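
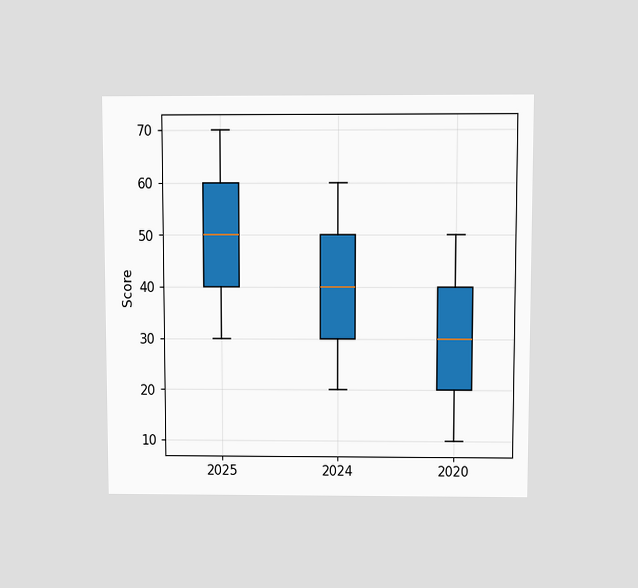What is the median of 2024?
40

The chart is viewed at a slight angle. The median line in the 2024 box sits at 40.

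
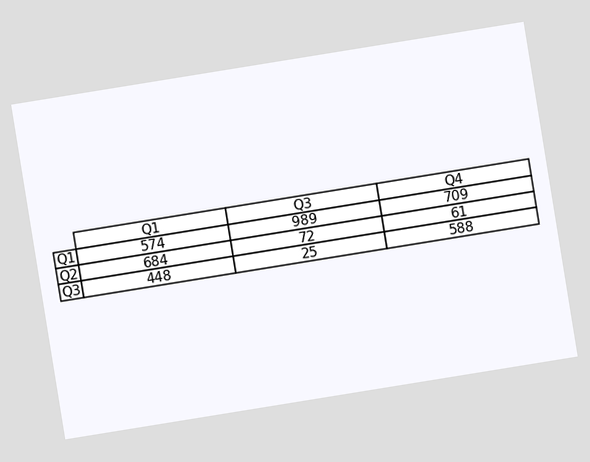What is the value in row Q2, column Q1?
684

The chart is tilted about 9° counter-clockwise. The (Q2, Q1) cell reads 684.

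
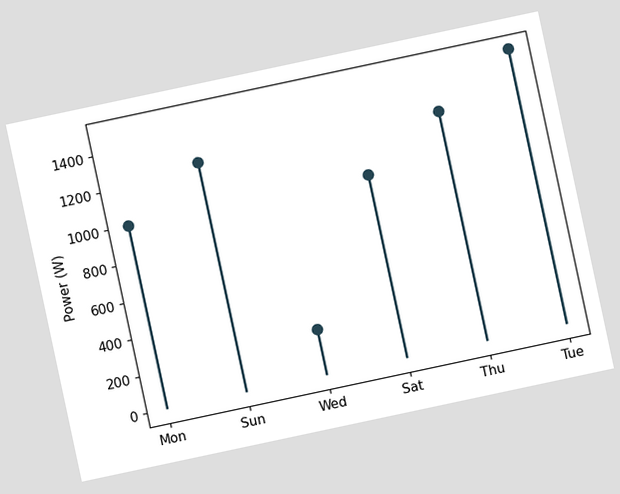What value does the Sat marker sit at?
The chart is tilted about 12° counter-clockwise. The Sat marker sits at 1000W.

1000W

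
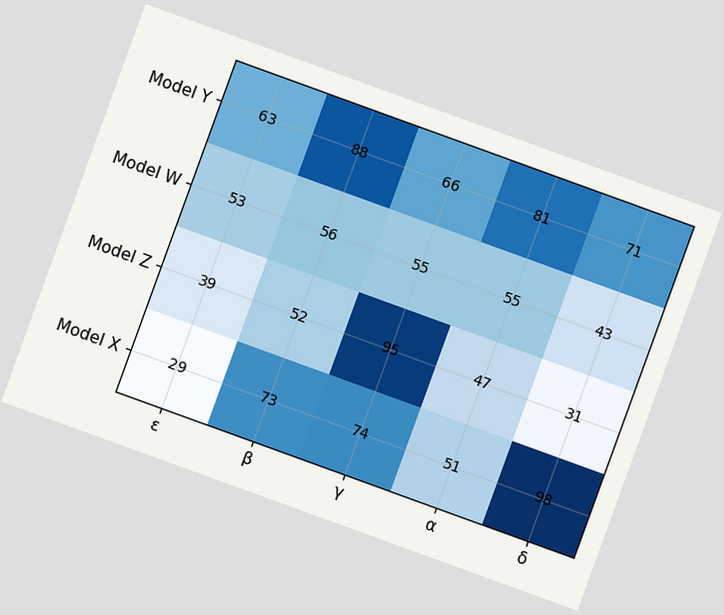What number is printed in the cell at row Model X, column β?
The chart is tilted about 20° clockwise. The (Model X, β) cell reads 73.

73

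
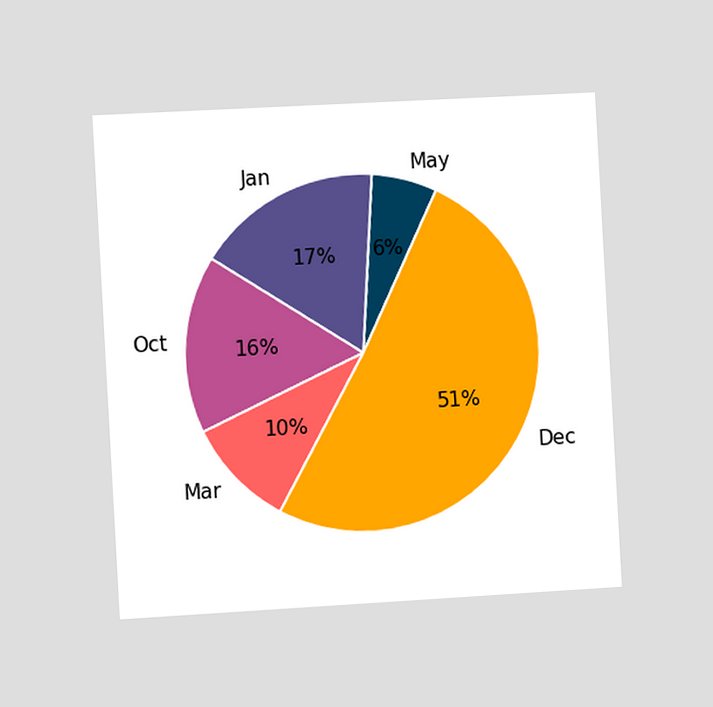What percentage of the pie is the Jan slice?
17%

The chart is tilted about 3° counter-clockwise and viewed at a slight angle. The Jan slice takes up 17% of the pie.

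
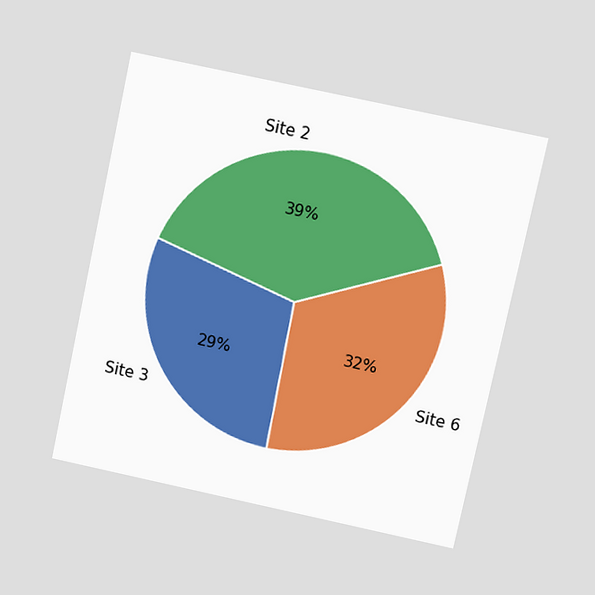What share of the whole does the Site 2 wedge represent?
39%

The chart is tilted about 12° clockwise and viewed at a slight angle. The Site 2 slice takes up 39% of the pie.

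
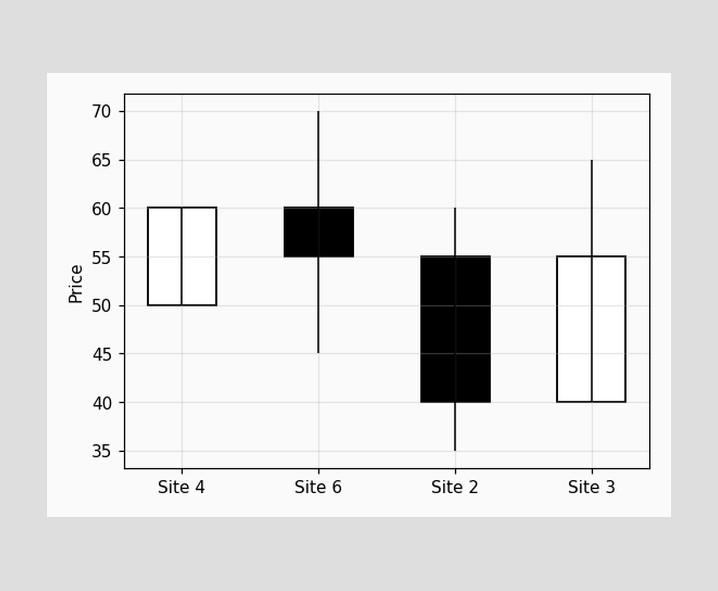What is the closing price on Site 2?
The Site 2 candle closes at 40.

40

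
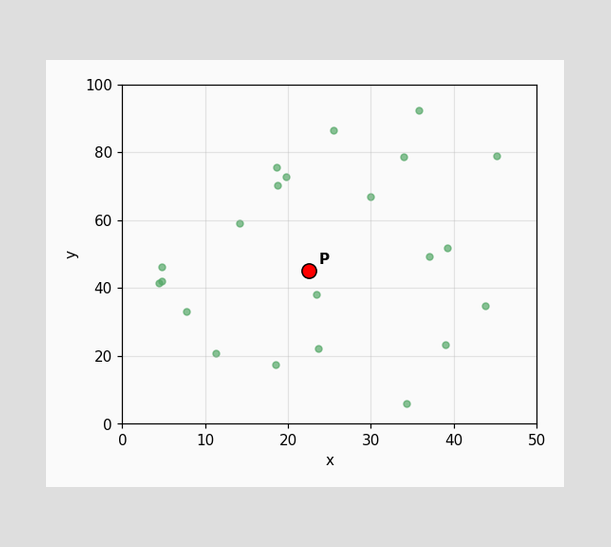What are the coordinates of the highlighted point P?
(22.5, 45)

Following the gridlines from P to each axis, P sits at (22.5, 45).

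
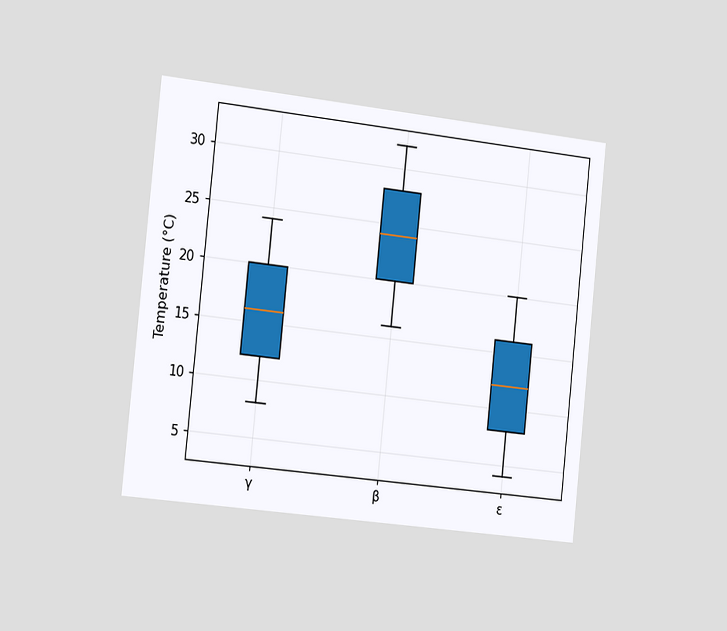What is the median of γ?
The chart is tilted about 6° clockwise and viewed slightly from the left. The median line in the γ box sits at 16°C.

16°C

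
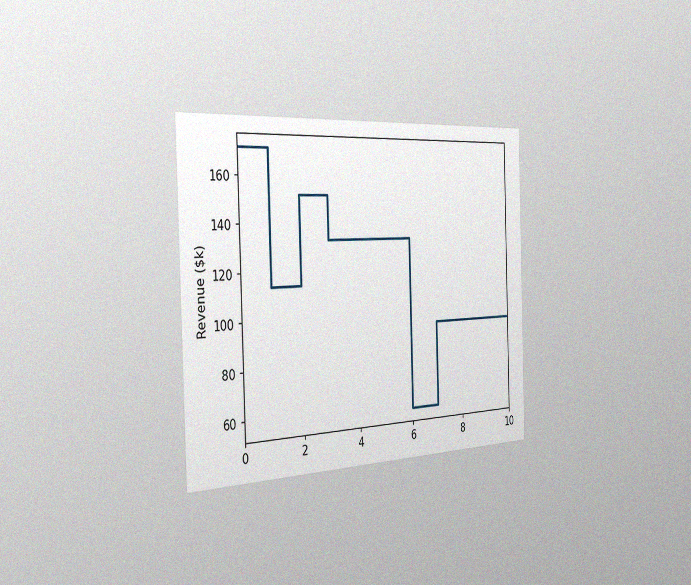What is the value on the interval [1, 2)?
$114k

The chart is viewed slightly from the left, with some photo noise. On [1, 2) the step sits at $114k.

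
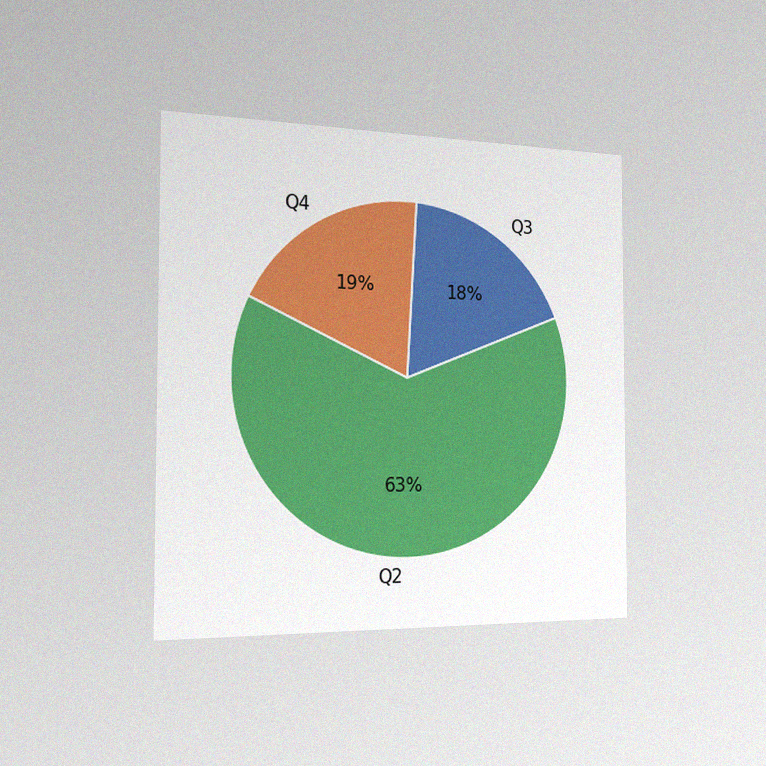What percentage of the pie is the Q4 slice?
19%

The chart is viewed slightly from the left, with some photo noise. The Q4 slice takes up 19% of the pie.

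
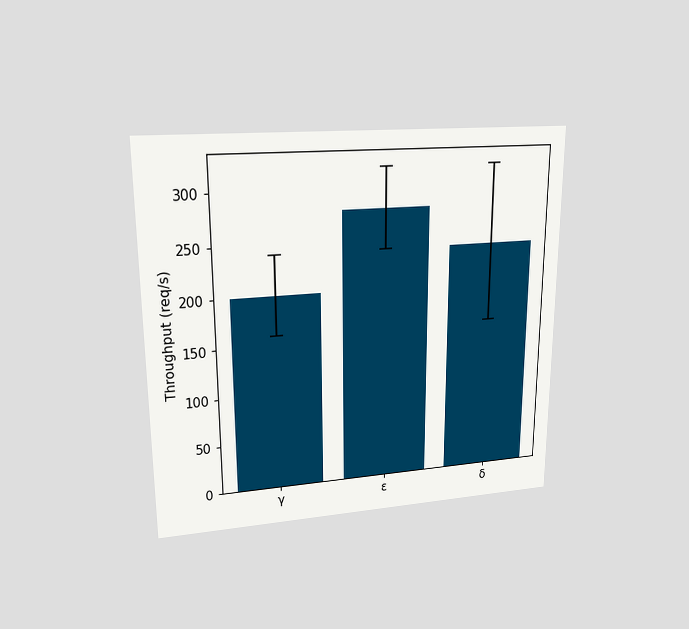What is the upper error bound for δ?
The chart is viewed at a slight angle. The δ bar's upper whisker reaches 320req/s.

320req/s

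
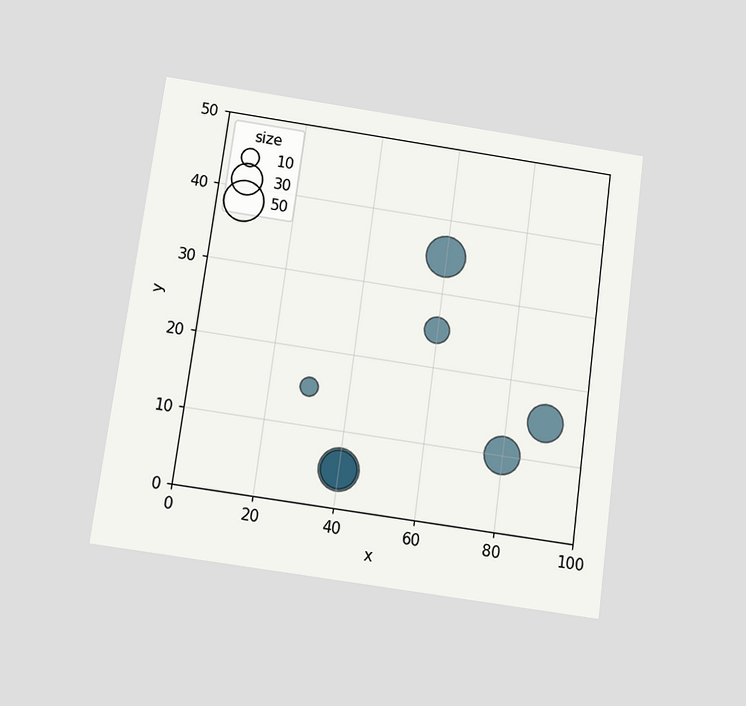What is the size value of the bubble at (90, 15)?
40

The chart is tilted about 8° clockwise and viewed slightly from below. Matching the bubble at (90, 15) against the size legend gives 40.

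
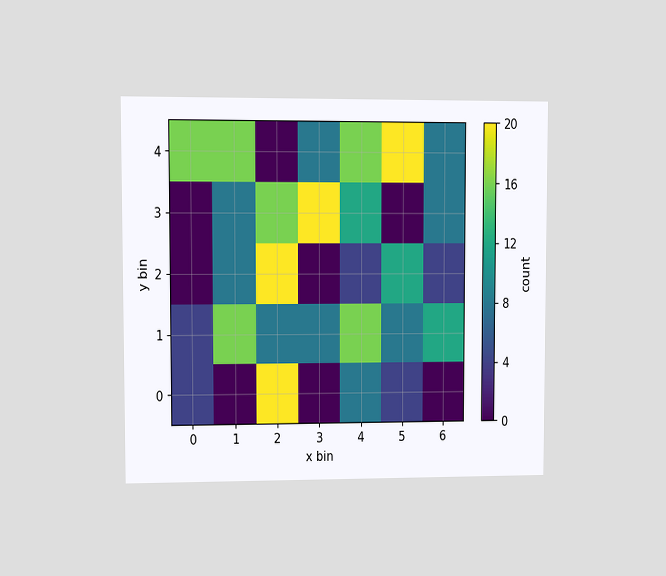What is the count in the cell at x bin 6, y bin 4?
8

The chart is viewed at a slight angle. Matching the cell (6, 4) against the colorbar gives 8.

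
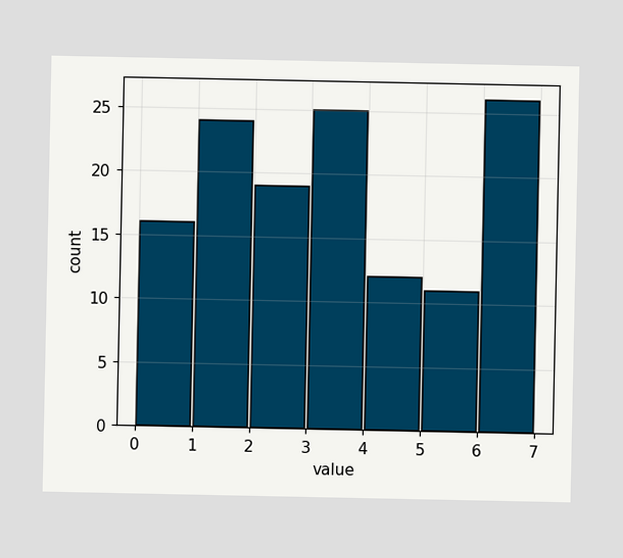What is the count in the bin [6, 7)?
The [6, 7) bin has height 26.

26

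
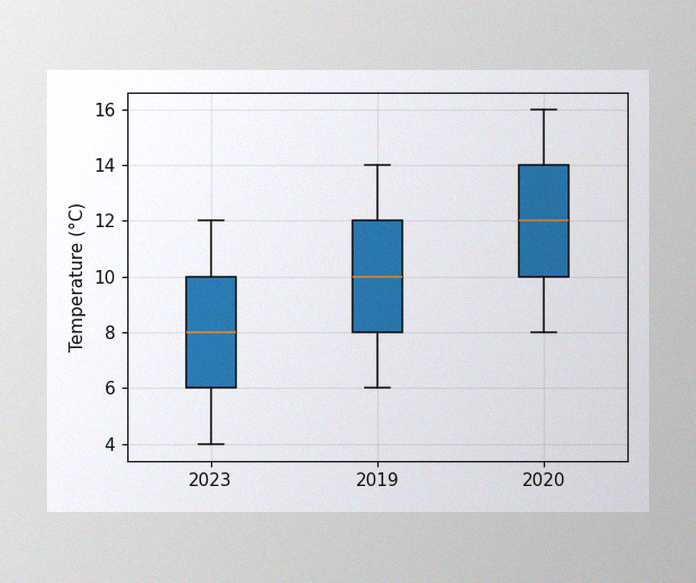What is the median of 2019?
10°C

The image has some photo noise and uneven lighting. The median line in the 2019 box sits at 10°C.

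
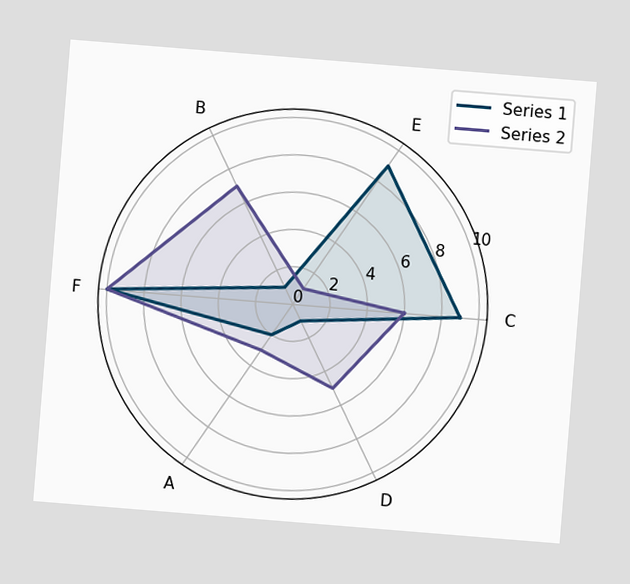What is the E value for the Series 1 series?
The chart is tilted about 5° clockwise. On the E axis, Series 1 reaches 9.

9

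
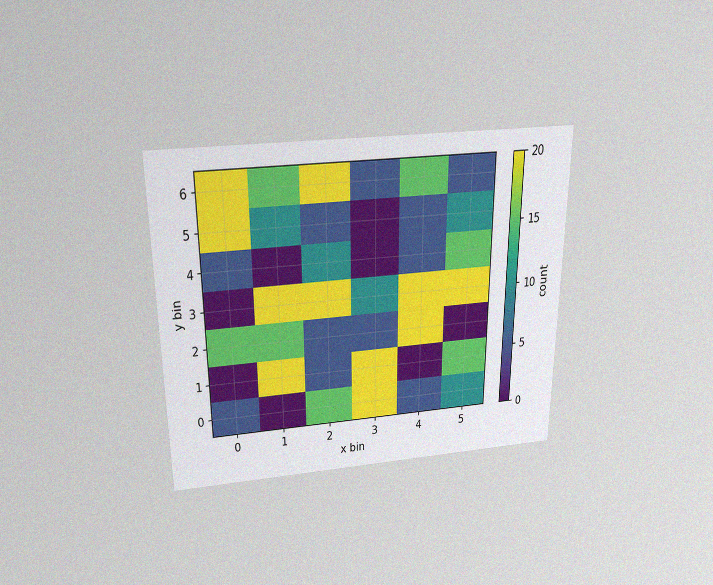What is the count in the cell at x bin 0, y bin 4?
5

The chart is viewed slightly from above, with some photo noise. Matching the cell (0, 4) against the colorbar gives 5.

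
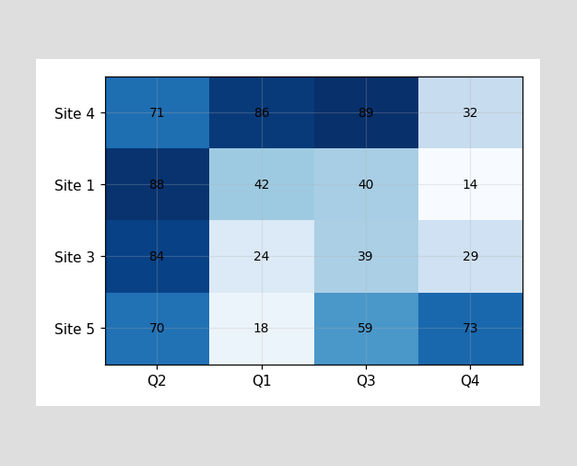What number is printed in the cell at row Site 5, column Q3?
59

The (Site 5, Q3) cell reads 59.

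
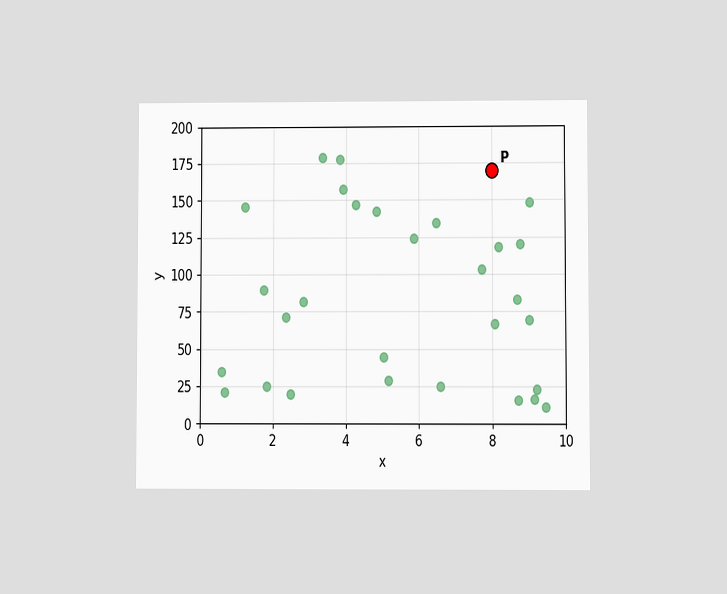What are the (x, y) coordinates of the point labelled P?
The chart is viewed at a slight angle. Following the gridlines from P to each axis, P sits at (8, 170).

(8, 170)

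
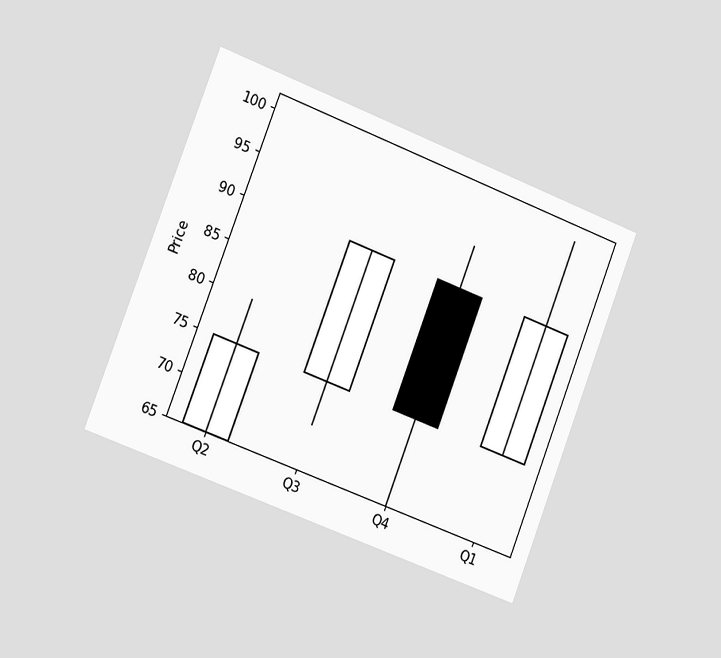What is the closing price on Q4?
75

The chart is tilted about 21° clockwise and viewed slightly from the left. The Q4 candle closes at 75.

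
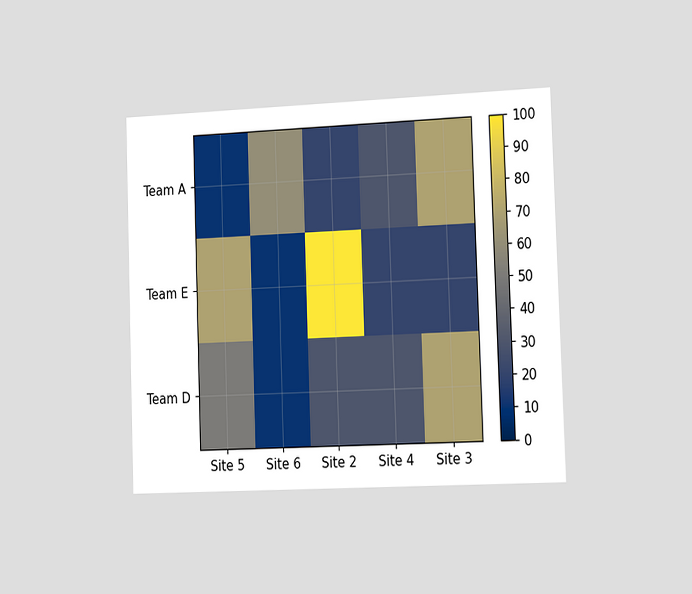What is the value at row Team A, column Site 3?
70

The chart is viewed slightly from the right. Matching cell (Team A, Site 3) against the colorbar gives 70.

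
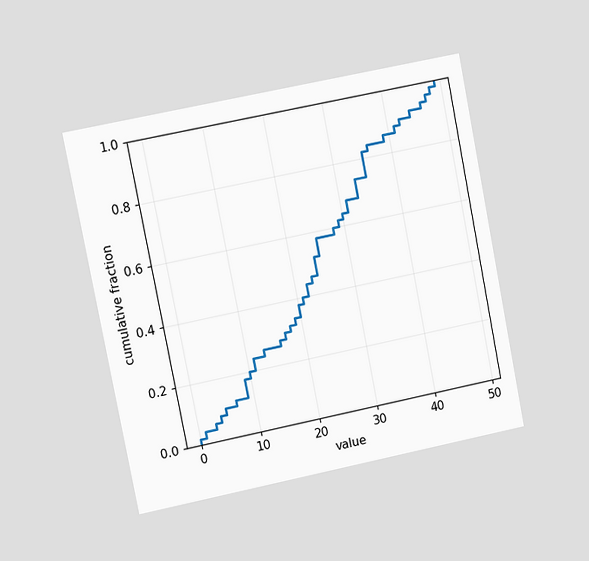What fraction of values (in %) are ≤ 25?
58%

The chart is tilted about 11° counter-clockwise and viewed at a slight angle. At x=25 the ECDF step is at 58%.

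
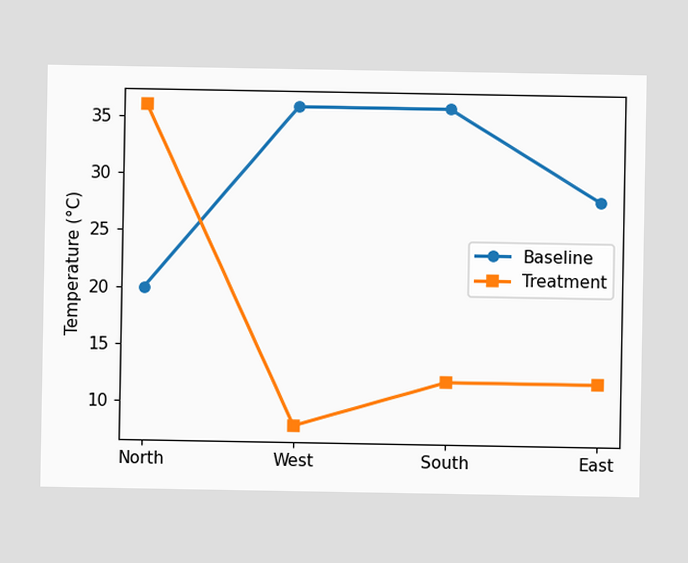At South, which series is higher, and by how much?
At South, Baseline sits above the other line by 24°C.

Baseline, by 24°C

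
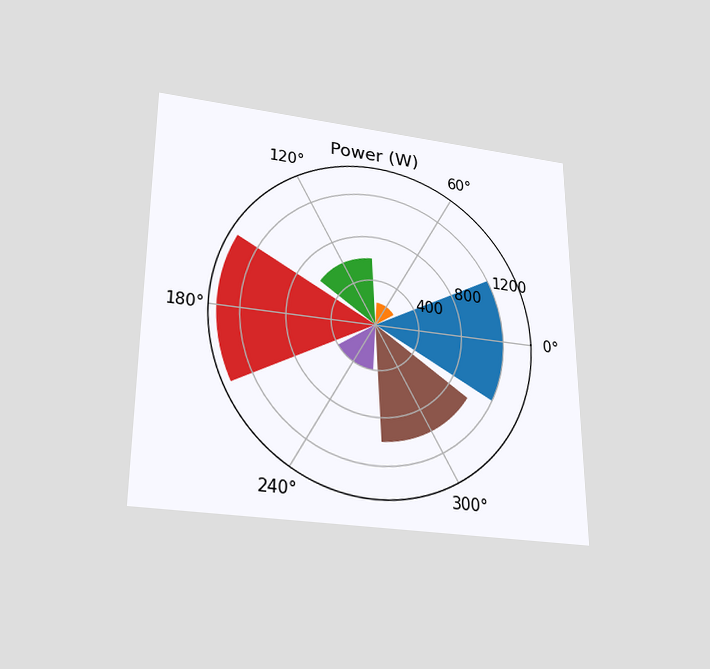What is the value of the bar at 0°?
The chart is viewed slightly from below. The bar at 0° reaches 1200W on the radial axis.

1200W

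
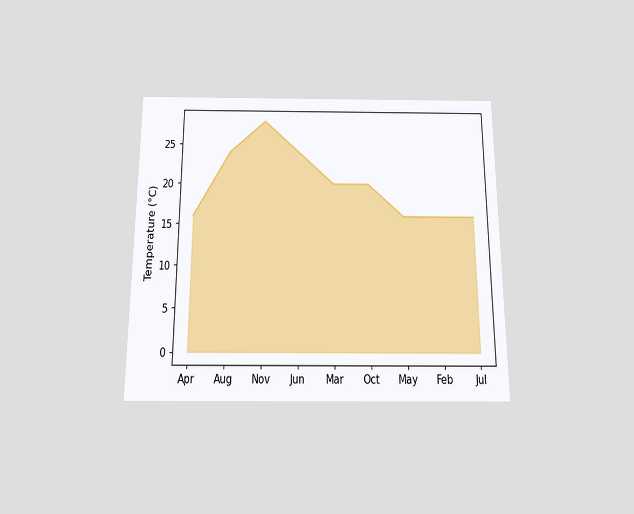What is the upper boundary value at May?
The chart is viewed slightly from below. At May the upper boundary is at 16°C.

16°C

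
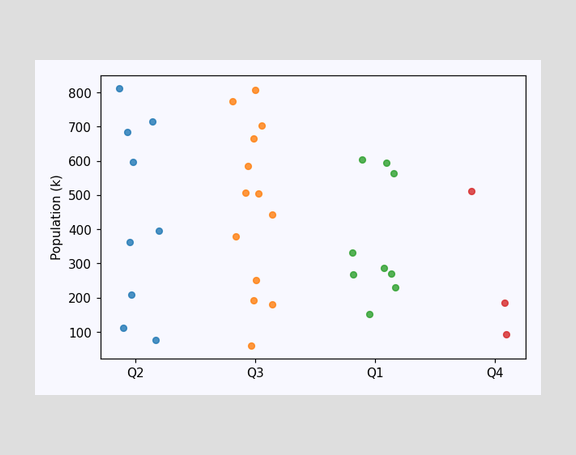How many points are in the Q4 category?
3

Counting the markers in the Q4 column gives 3.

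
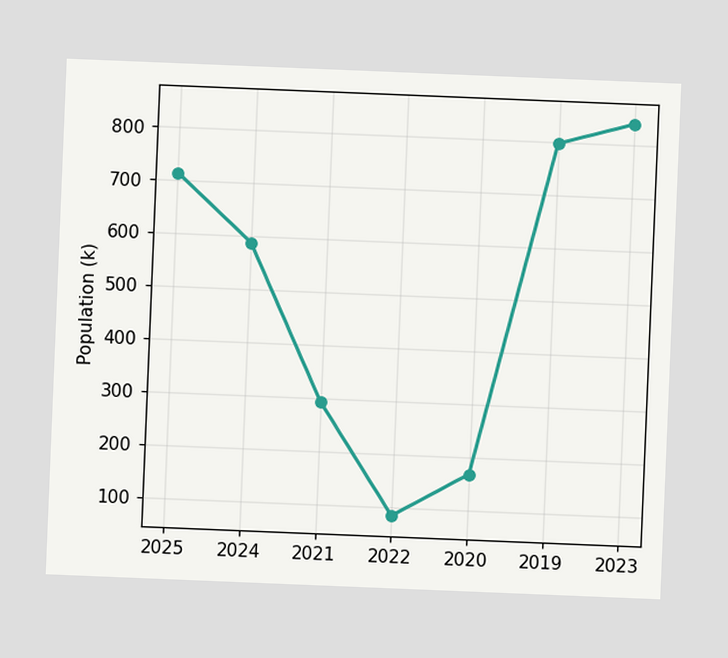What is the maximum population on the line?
840k

The chart is tilted about 2° clockwise. The highest point is at 2023, and reading across to the y-axis gives 840k.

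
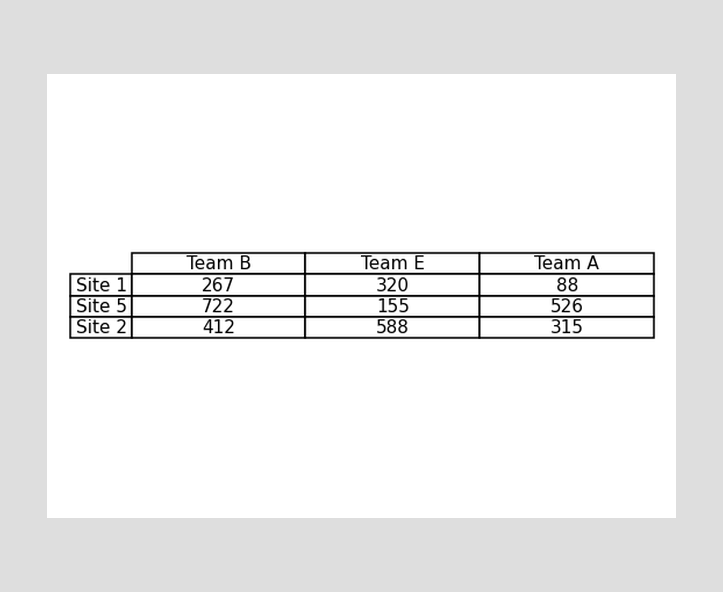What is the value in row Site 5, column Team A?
526

The (Site 5, Team A) cell reads 526.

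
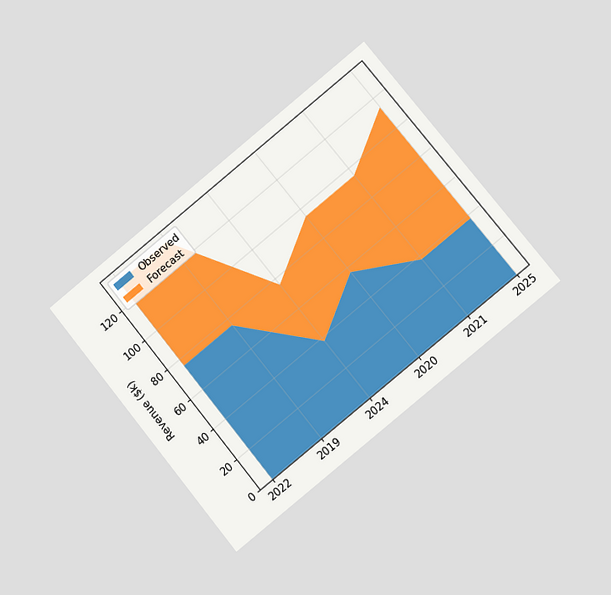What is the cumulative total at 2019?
The chart is tilted about 39° counter-clockwise and viewed at a slight angle. The stacked total at 2019 reaches $133k.

$133k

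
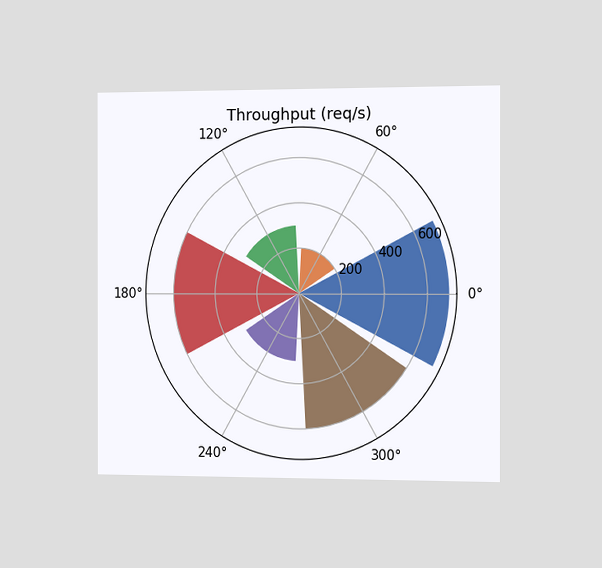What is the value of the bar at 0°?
700req/s

The chart is viewed slightly from the right. The bar at 0° reaches 700req/s on the radial axis.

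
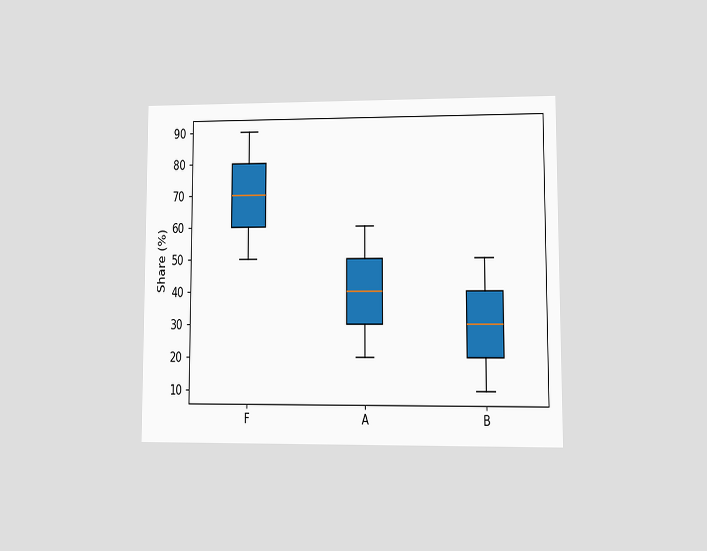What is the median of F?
70%

The chart is viewed at a slight angle. The median line in the F box sits at 70%.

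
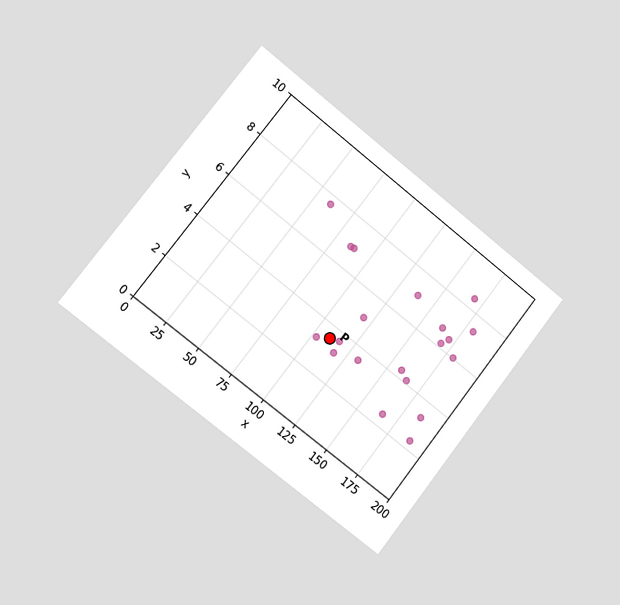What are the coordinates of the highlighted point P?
The chart is tilted about 38° clockwise and viewed slightly from the left. Following the gridlines from P to each axis, P sits at (110, 3.5).

(110, 3.5)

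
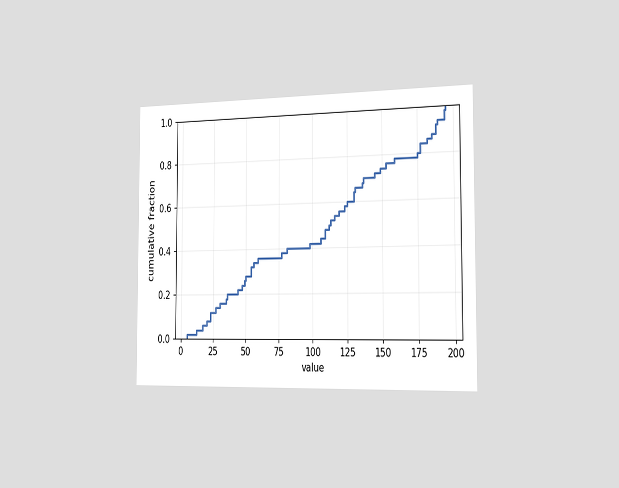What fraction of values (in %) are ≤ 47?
24%

The chart is viewed slightly from the right. At x=47 the ECDF step is at 24%.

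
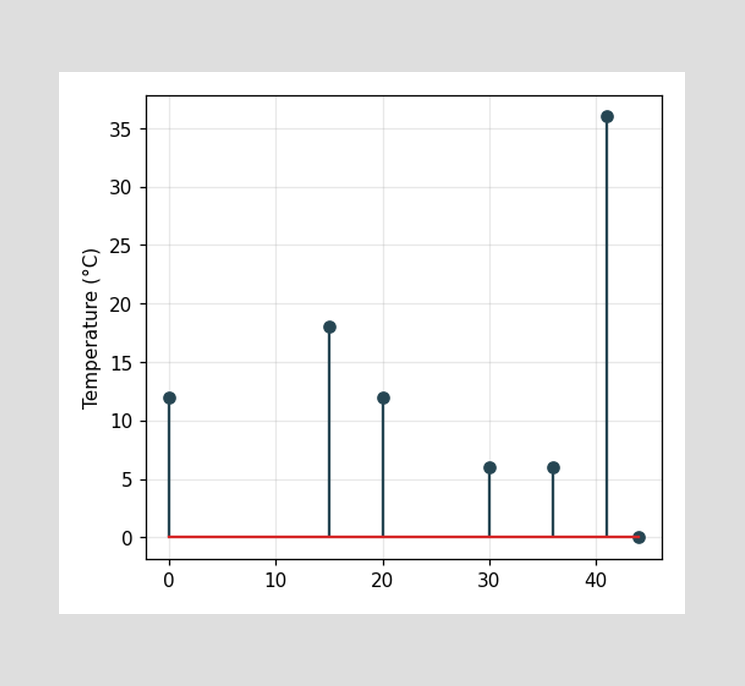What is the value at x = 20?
12°C

The stem at x=20 reaches 12°C.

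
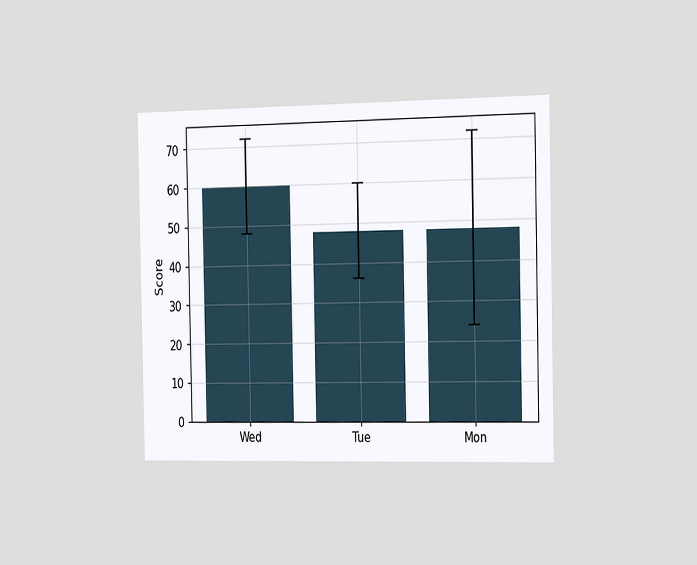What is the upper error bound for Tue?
60

The chart is viewed slightly from the right. The Tue bar's upper whisker reaches 60.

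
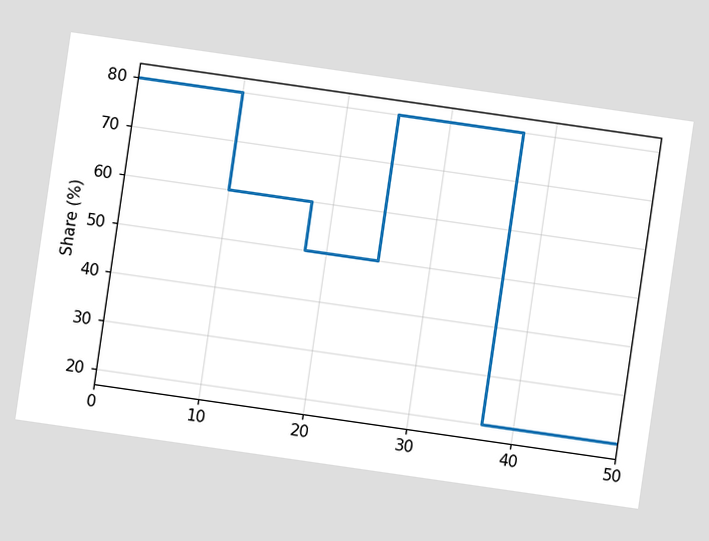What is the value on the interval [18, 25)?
50%

The chart is tilted about 8° clockwise. On [18, 25) the step sits at 50%.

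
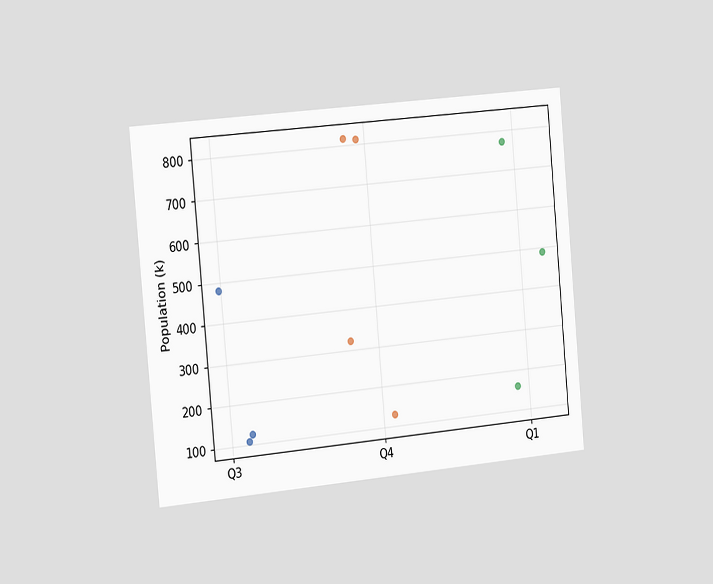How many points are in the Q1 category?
The chart is tilted about 5° counter-clockwise and viewed slightly from the left. Counting the markers in the Q1 column gives 3.

3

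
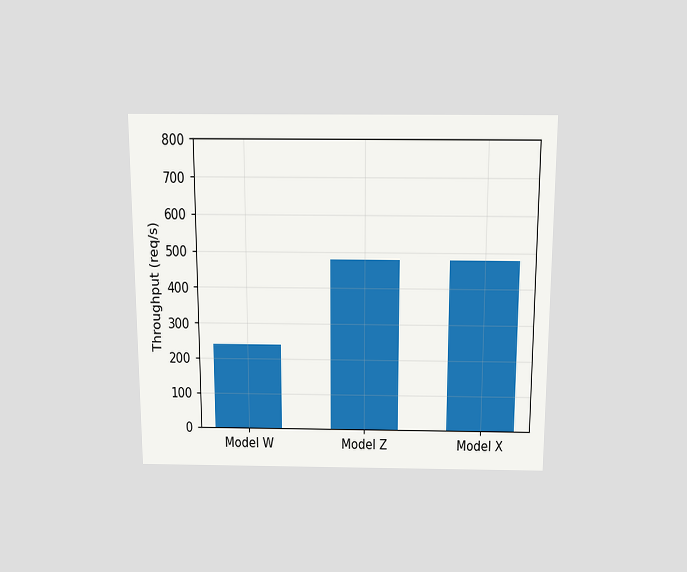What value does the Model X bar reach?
The chart is viewed slightly from above. Reading along the chart's y-axis, the Model X bar reaches 480req/s.

480req/s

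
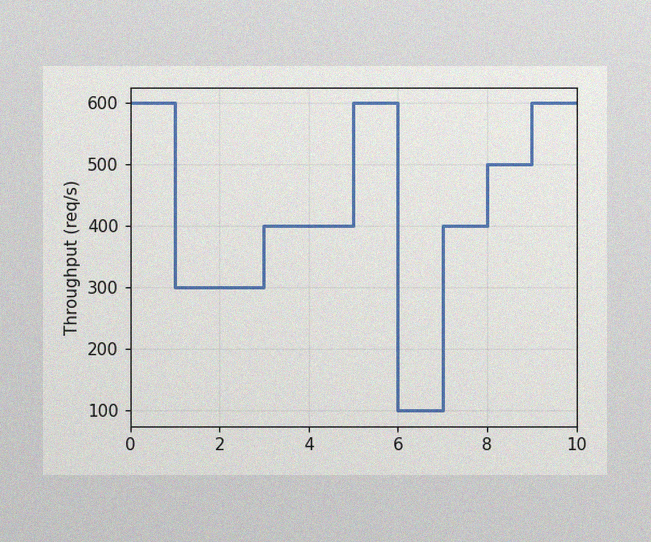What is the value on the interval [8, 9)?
The image has some photo noise and uneven lighting. On [8, 9) the step sits at 500req/s.

500req/s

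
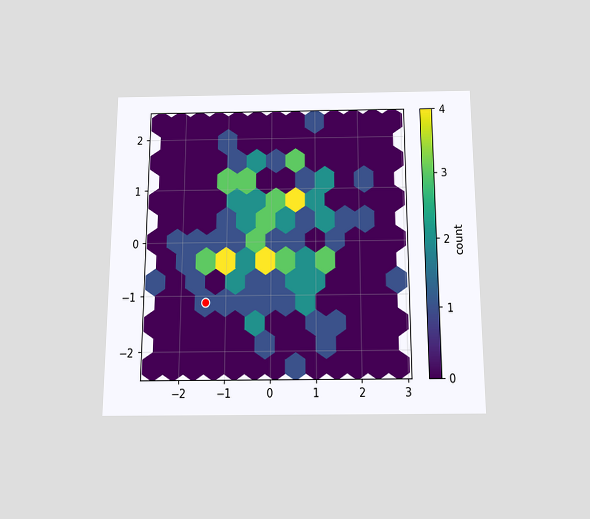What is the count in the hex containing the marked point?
The chart is viewed slightly from below. The marked hex reads 1 on the colorbar.

1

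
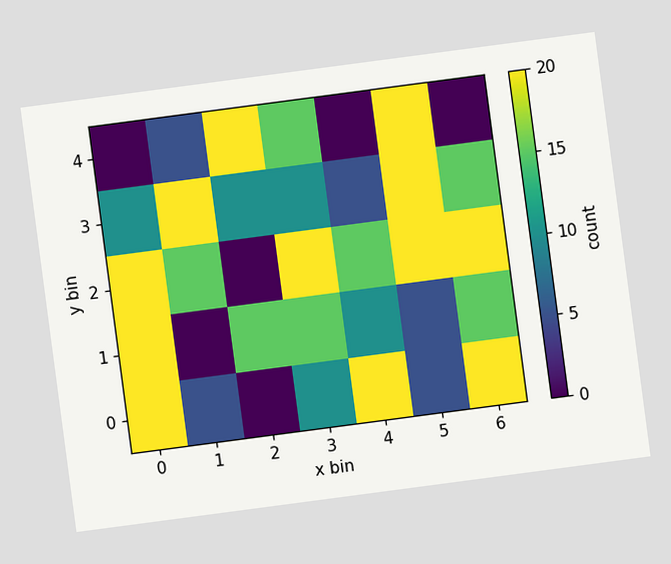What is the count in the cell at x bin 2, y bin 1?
The chart is tilted about 8° counter-clockwise. Matching the cell (2, 1) against the colorbar gives 15.

15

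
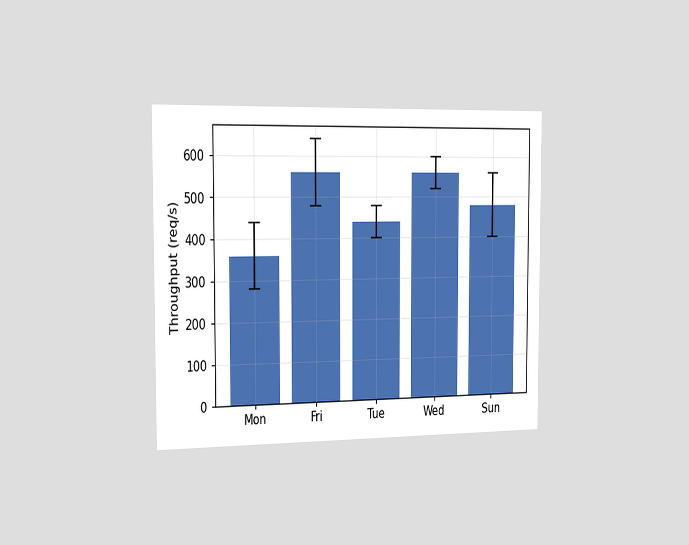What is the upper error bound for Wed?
600req/s

The chart is viewed slightly from the left. The Wed bar's upper whisker reaches 600req/s.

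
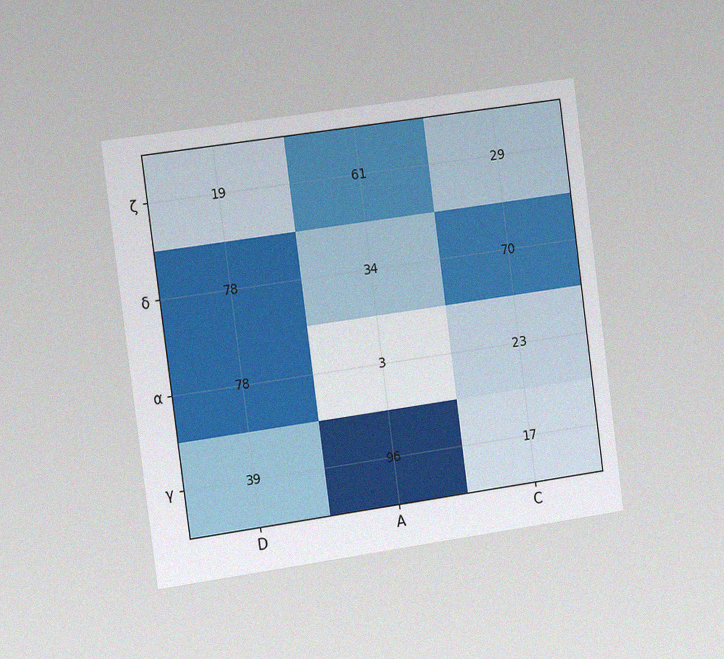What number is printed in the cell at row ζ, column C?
29

The chart is tilted about 8° counter-clockwise and viewed slightly from the left, with some photo noise. The (ζ, C) cell reads 29.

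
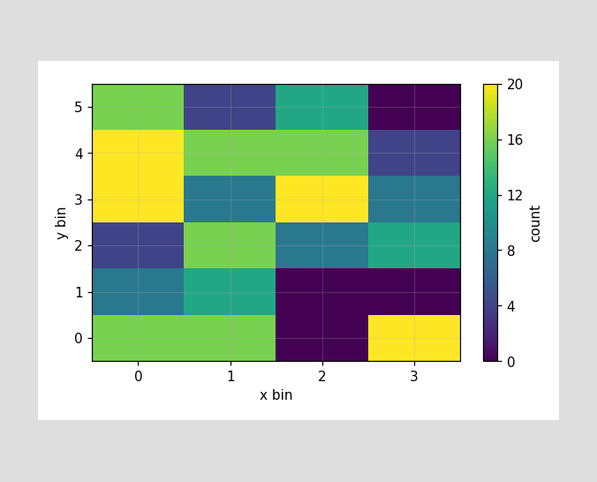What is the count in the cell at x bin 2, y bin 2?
Matching the cell (2, 2) against the colorbar gives 8.

8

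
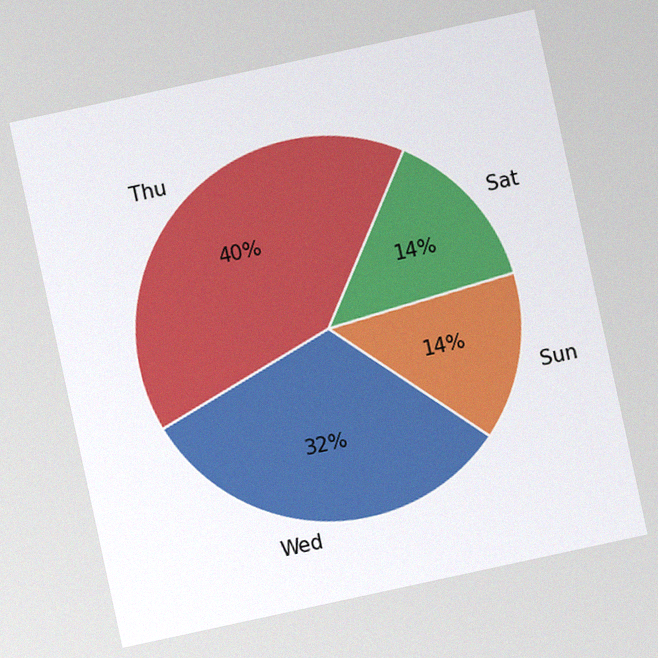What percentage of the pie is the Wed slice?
32%

The chart is tilted about 12° counter-clockwise, with some photo noise. The Wed slice takes up 32% of the pie.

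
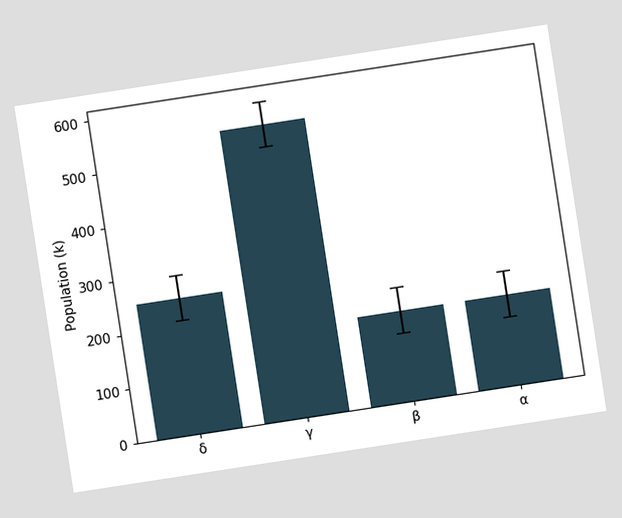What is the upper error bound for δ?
294k

The chart is tilted about 9° counter-clockwise. The δ bar's upper whisker reaches 294k.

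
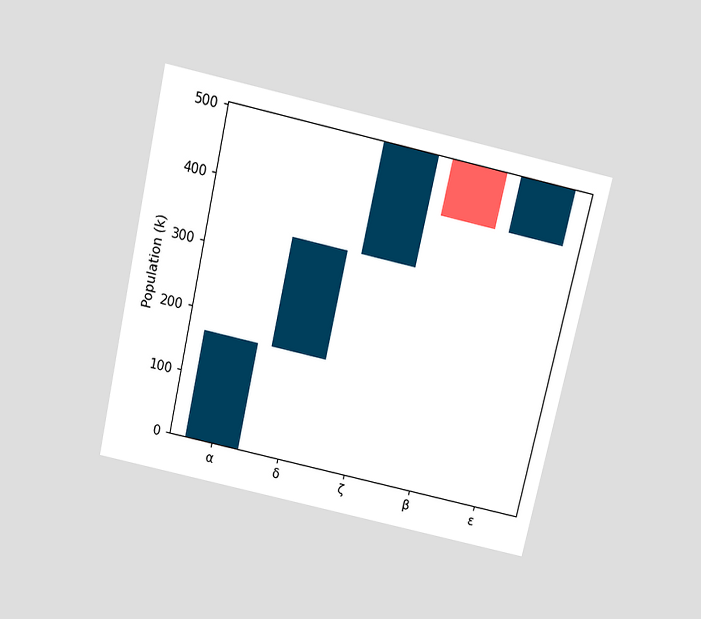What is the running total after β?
The chart is tilted about 13° clockwise and viewed slightly from above. After β the running total reaches 420k.

420k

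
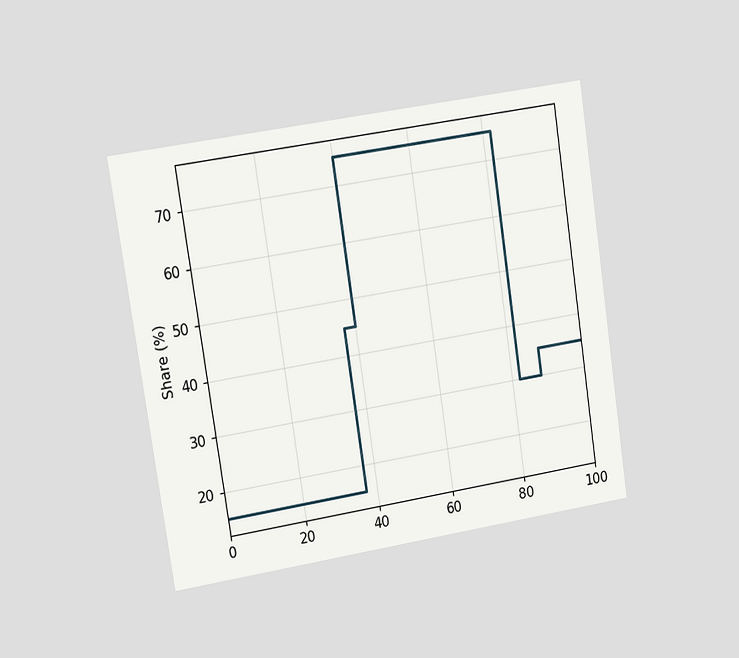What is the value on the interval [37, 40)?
The chart is tilted about 9° counter-clockwise and viewed at a slight angle. On [37, 40) the step sits at 45%.

45%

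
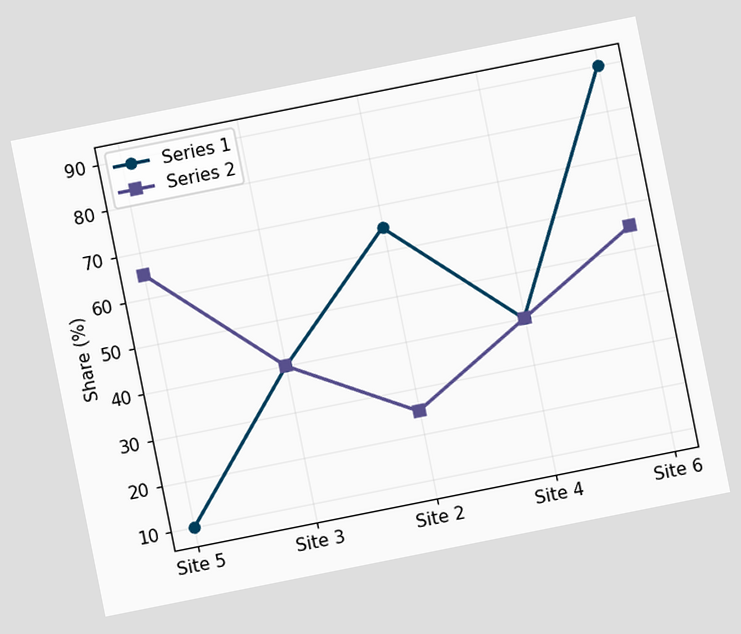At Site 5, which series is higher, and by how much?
The chart is tilted about 11° counter-clockwise. At Site 5, Series 2 sits above the other line by 55%.

Series 2, by 55%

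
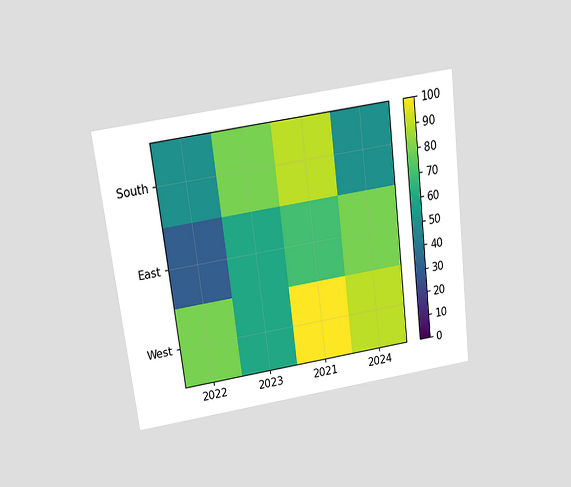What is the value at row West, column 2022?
The chart is tilted about 7° counter-clockwise and viewed slightly from above. Matching cell (West, 2022) against the colorbar gives 80.

80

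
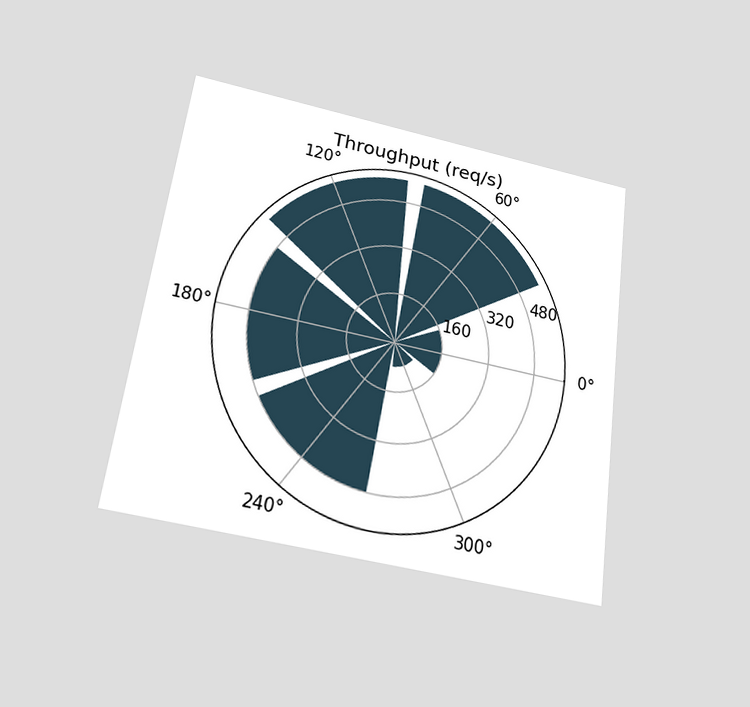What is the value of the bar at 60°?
560req/s

The chart is tilted about 8° clockwise and viewed slightly from below. The bar at 60° reaches 560req/s on the radial axis.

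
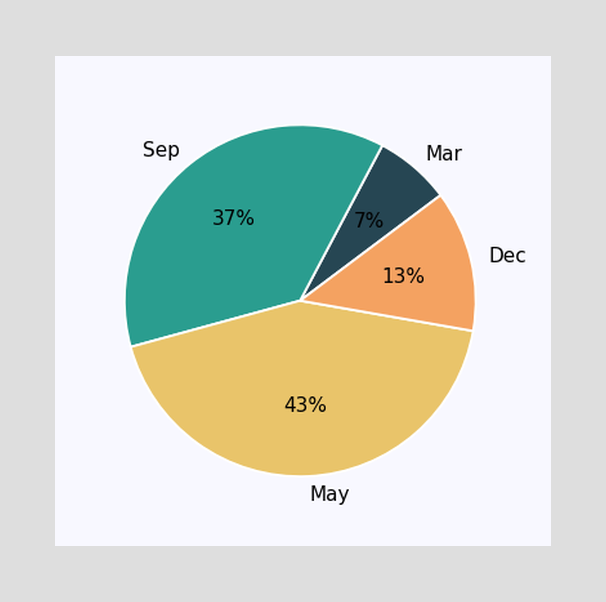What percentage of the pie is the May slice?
43%

The May slice takes up 43% of the pie.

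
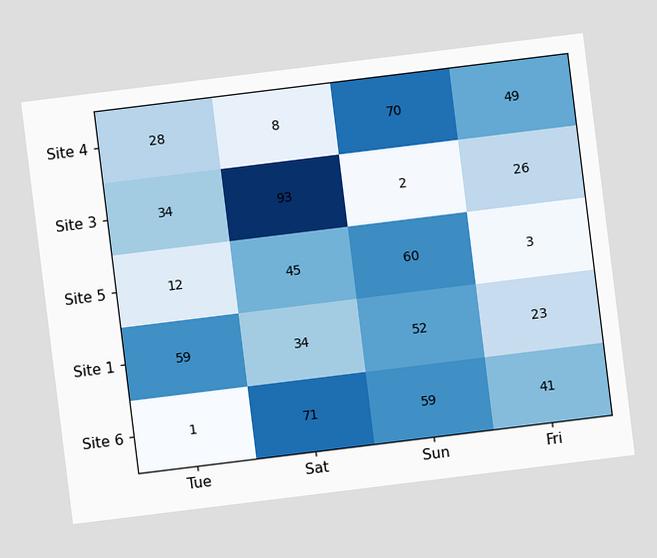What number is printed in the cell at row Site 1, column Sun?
52

The chart is tilted about 7° counter-clockwise. The (Site 1, Sun) cell reads 52.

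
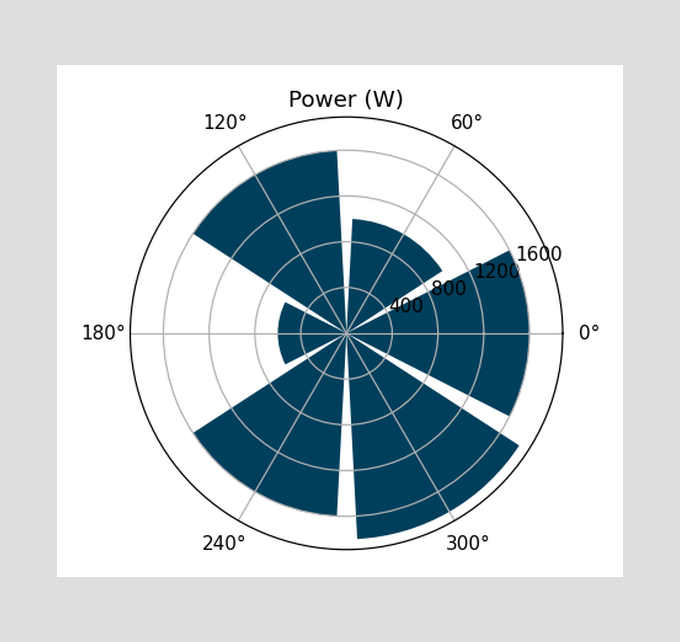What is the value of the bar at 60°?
The bar at 60° reaches 1000W on the radial axis.

1000W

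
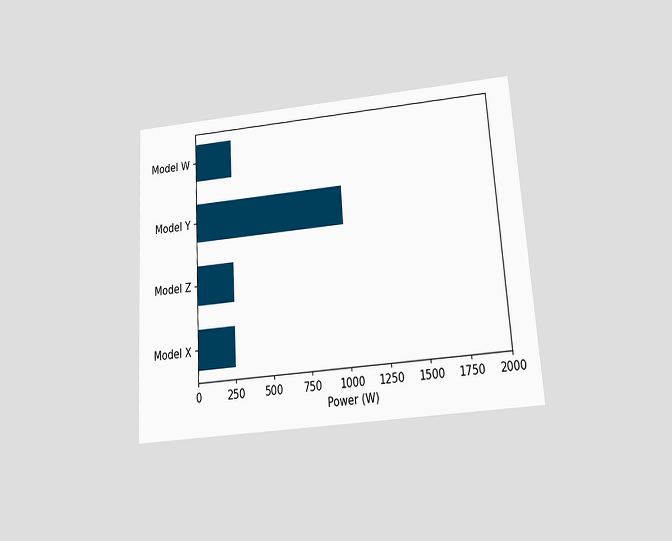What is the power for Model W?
The chart is tilted about 4° counter-clockwise and viewed slightly from below. Reading along the chart's x-axis, the Model W bar reaches 250W.

250W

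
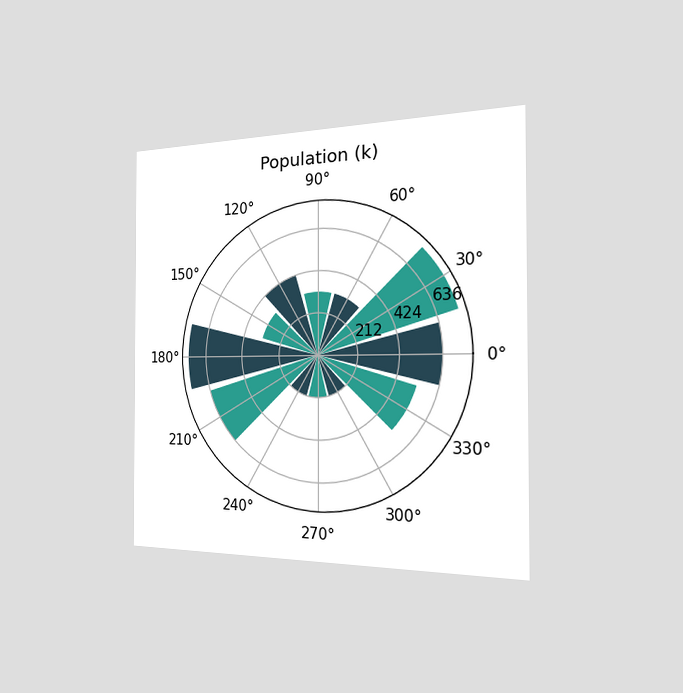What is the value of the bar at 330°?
The chart is viewed slightly from the right. The bar at 330° reaches 530k on the radial axis.

530k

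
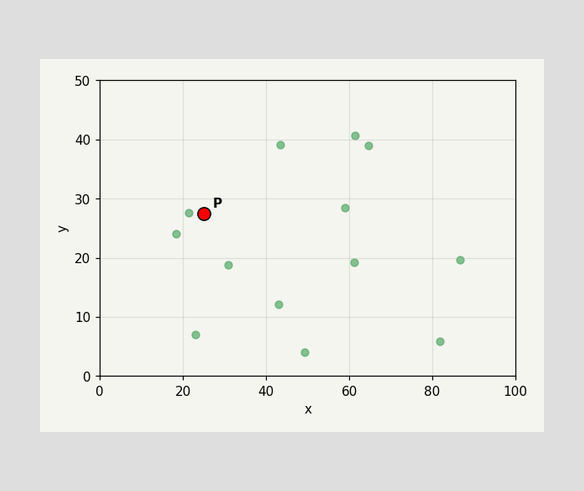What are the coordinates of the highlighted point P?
Following the gridlines from P to each axis, P sits at (25, 27.5).

(25, 27.5)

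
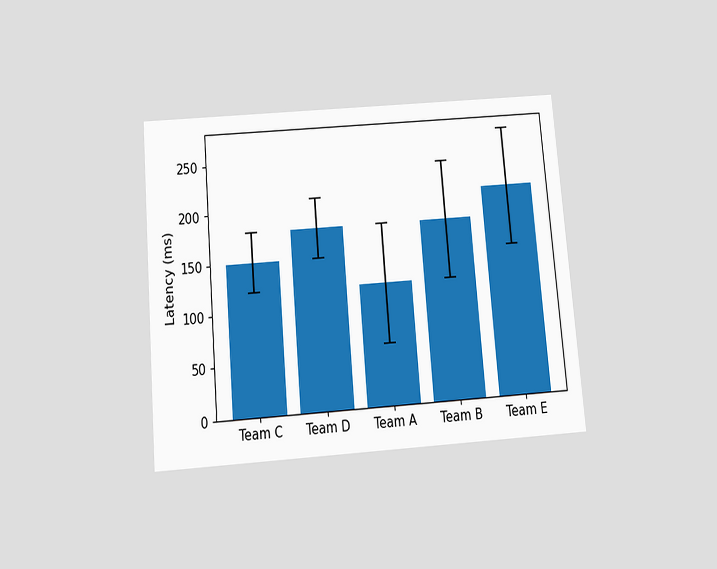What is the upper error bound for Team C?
The chart is tilted about 5° counter-clockwise and viewed slightly from below. The Team C bar's upper whisker reaches 180ms.

180ms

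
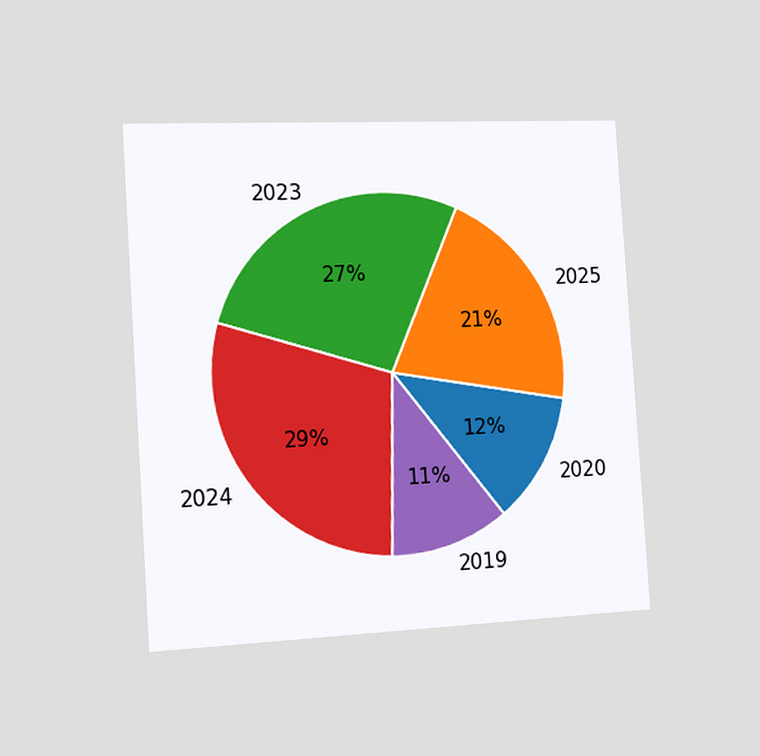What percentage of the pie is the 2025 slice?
21%

The chart is tilted about 4° counter-clockwise and viewed slightly from the left. The 2025 slice takes up 21% of the pie.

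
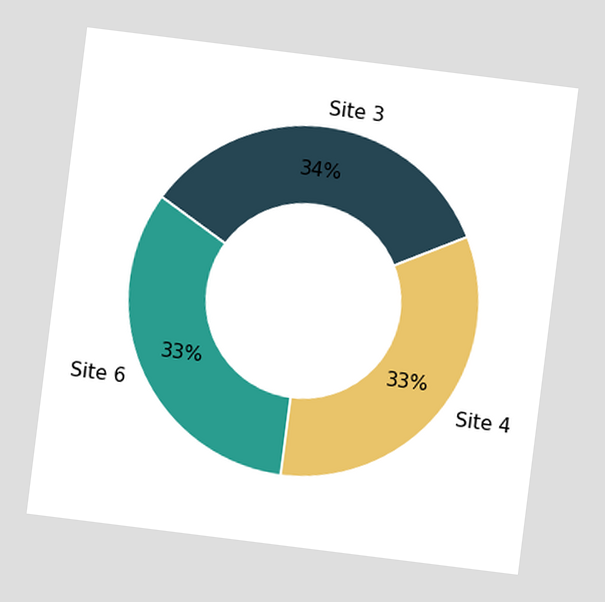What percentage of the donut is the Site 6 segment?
The chart is tilted about 7° clockwise. The Site 6 segment takes up 33% of the ring.

33%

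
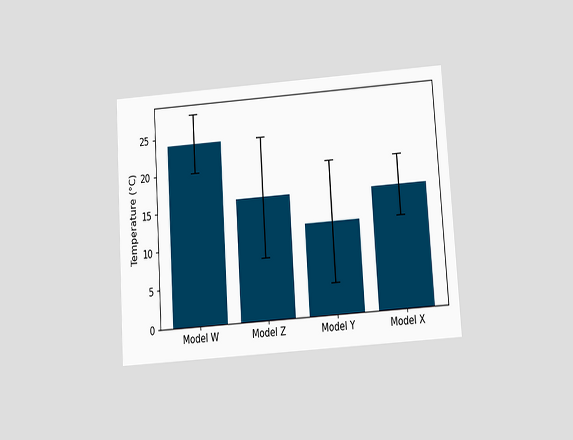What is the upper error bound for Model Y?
The chart is tilted about 4° counter-clockwise and viewed slightly from below. The Model Y bar's upper whisker reaches 20°C.

20°C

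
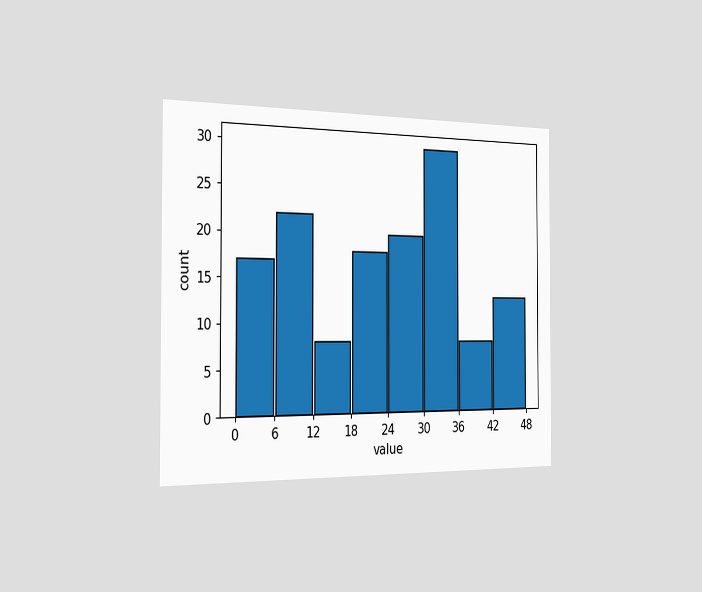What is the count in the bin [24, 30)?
20

The chart is viewed slightly from the left. The [24, 30) bin has height 20.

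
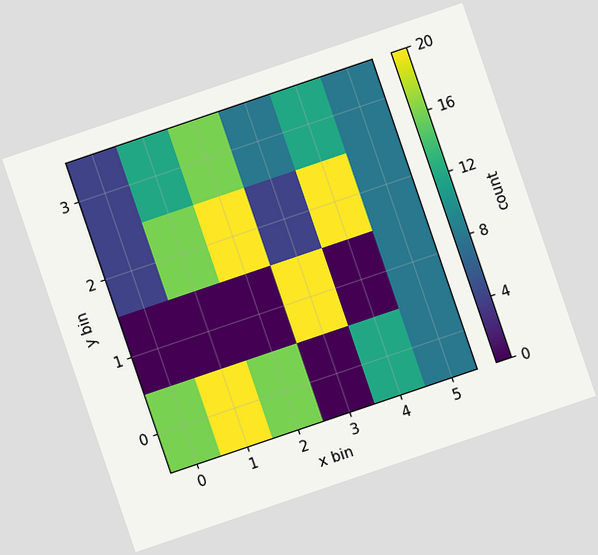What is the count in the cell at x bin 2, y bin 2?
20

The chart is tilted about 19° counter-clockwise. Matching the cell (2, 2) against the colorbar gives 20.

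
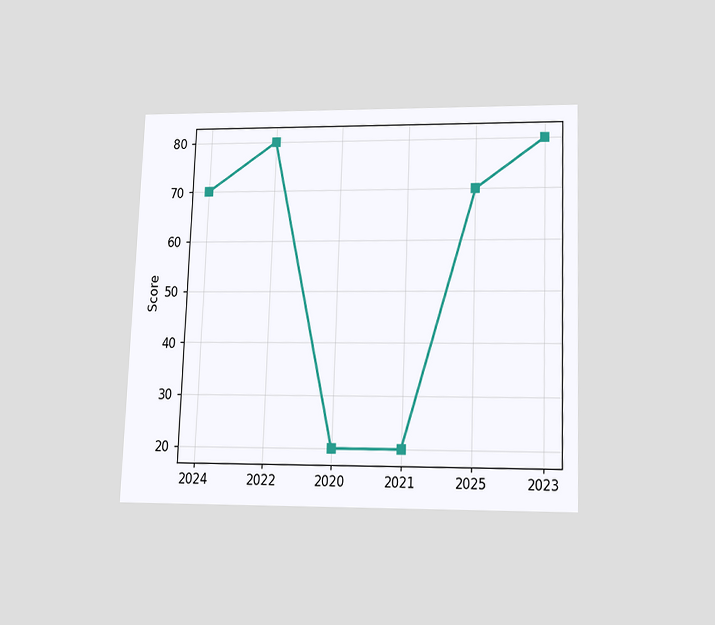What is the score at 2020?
The chart is tilted about 2° clockwise and viewed slightly from below. At 2020, the line is at 20.

20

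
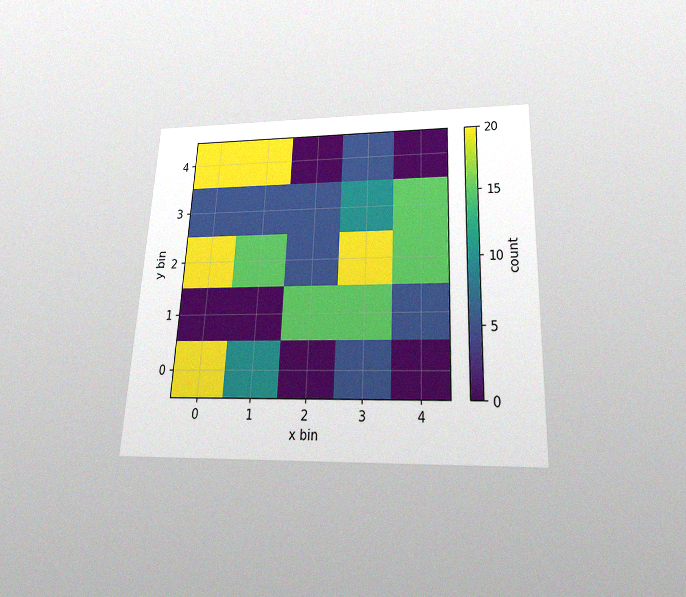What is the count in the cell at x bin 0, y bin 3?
5

The chart is tilted about 3° clockwise and viewed slightly from below, with some photo noise. Matching the cell (0, 3) against the colorbar gives 5.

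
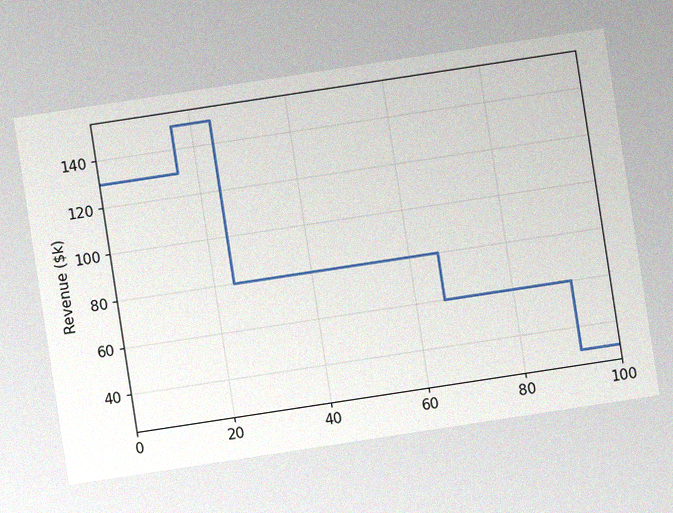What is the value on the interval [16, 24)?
$150k

The chart is tilted about 9° counter-clockwise, with some photo noise. On [16, 24) the step sits at $150k.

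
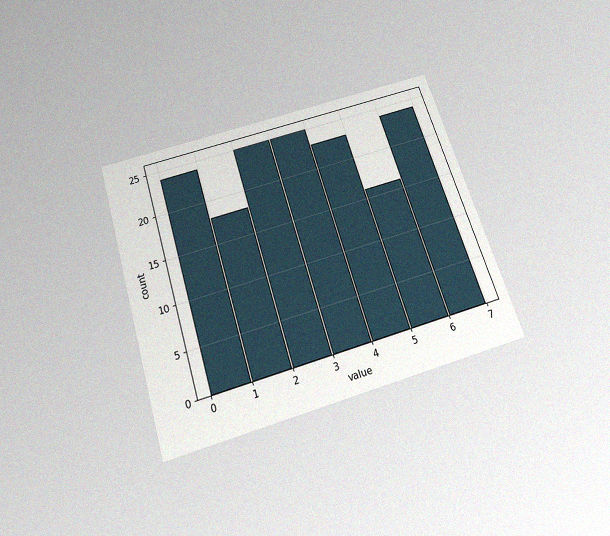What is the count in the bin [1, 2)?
18

The chart is tilted about 17° counter-clockwise and viewed slightly from below, with some photo noise. The [1, 2) bin has height 18.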